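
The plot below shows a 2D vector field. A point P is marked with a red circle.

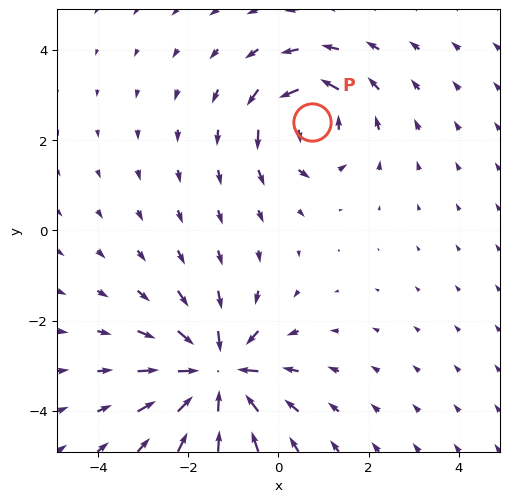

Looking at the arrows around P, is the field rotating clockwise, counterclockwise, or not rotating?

Near P at (0.7, 2.4) the arrows circulate counterclockwise. The curl (z-component) there is about +4; positive curl means counterclockwise rotation.

counterclockwise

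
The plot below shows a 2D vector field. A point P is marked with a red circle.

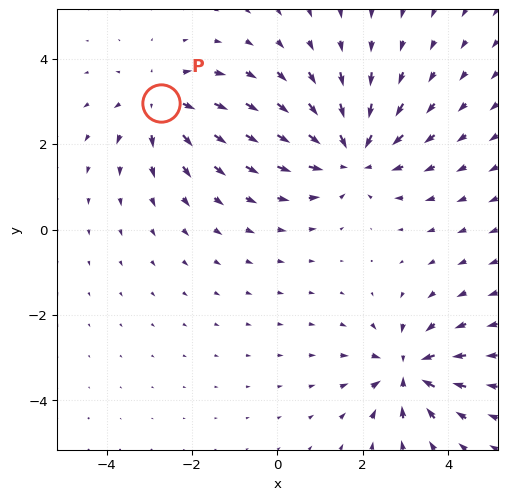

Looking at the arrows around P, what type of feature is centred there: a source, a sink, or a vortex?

source

At P (-2.7, 3.0) the arrows spread outward. Divergence about +3, curl ≈0 — positive divergence with near-zero curl is a source.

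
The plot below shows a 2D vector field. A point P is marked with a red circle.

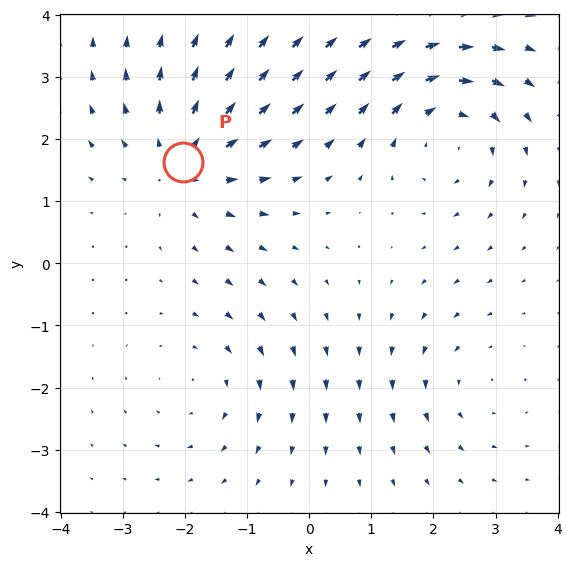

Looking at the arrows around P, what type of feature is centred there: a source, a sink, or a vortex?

At P (-2.0, 1.6) the arrows spread outward. Divergence about +4, curl ≈0 — positive divergence with near-zero curl is a source.

source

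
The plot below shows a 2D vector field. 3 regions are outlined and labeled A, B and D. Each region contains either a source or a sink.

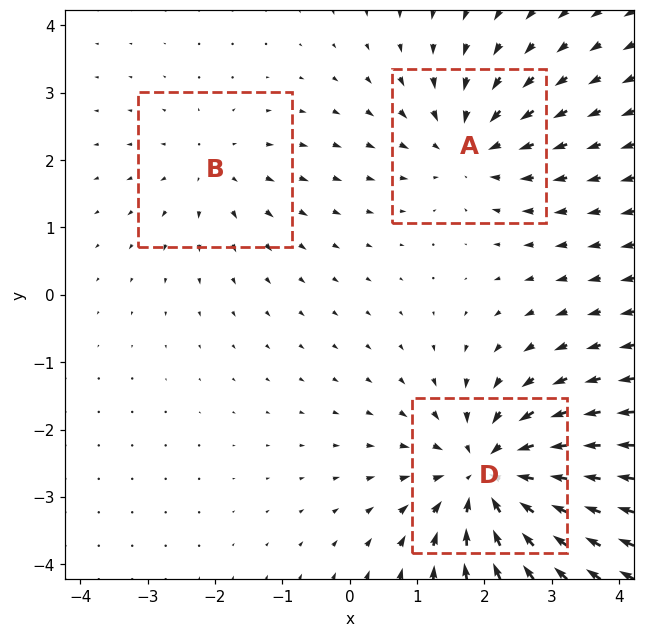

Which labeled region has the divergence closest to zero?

Divergence at each region's feature centre — A: about -3, B: about +2, D: about -5. Region B is closest to zero.

B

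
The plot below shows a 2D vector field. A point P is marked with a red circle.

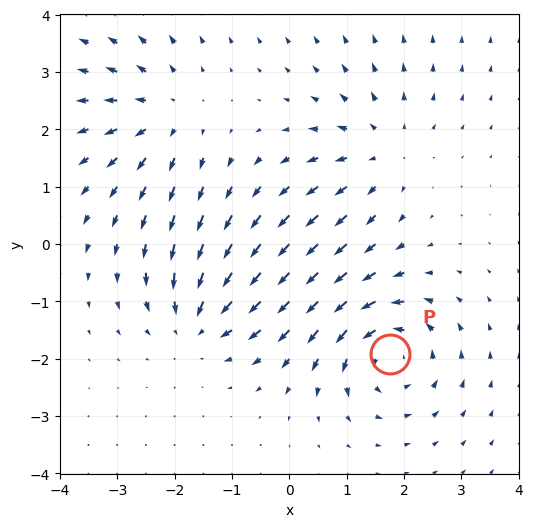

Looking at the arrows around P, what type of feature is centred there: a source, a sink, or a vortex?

vortex

At P (1.8, -1.9) the arrows circulate counterclockwise. Divergence ≈0, curl about +6 — near-zero divergence with nonzero curl is a vortex.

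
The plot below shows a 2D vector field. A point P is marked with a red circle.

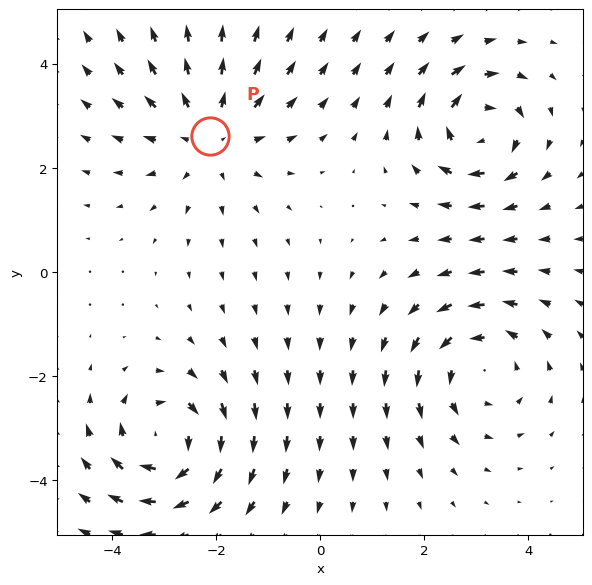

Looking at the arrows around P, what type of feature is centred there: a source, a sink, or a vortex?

At P (-2.1, 2.6) the arrows spread outward. Divergence about +4, curl ≈0 — positive divergence with near-zero curl is a source.

source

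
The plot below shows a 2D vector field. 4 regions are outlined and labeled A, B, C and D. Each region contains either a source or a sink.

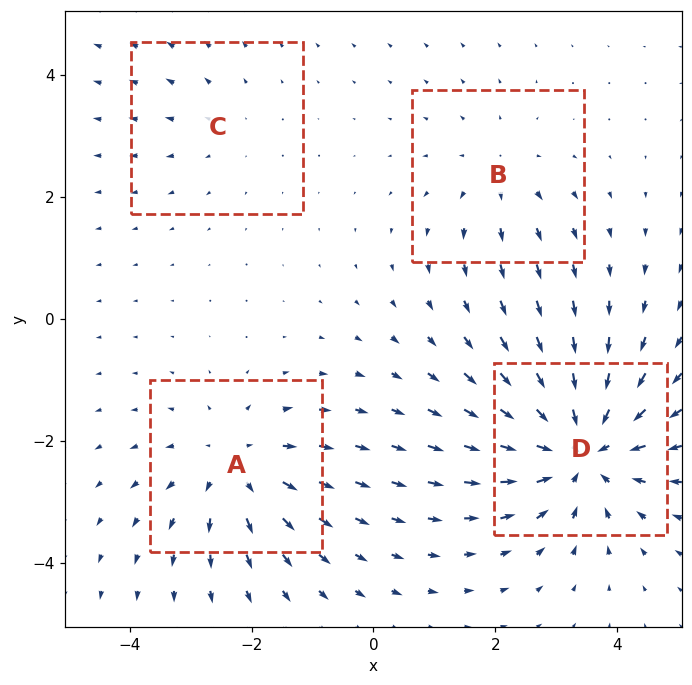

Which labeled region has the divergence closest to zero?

Divergence at each region's feature centre — A: about +5, B: about +3, C: about +2, D: about -7. Region C is closest to zero.

C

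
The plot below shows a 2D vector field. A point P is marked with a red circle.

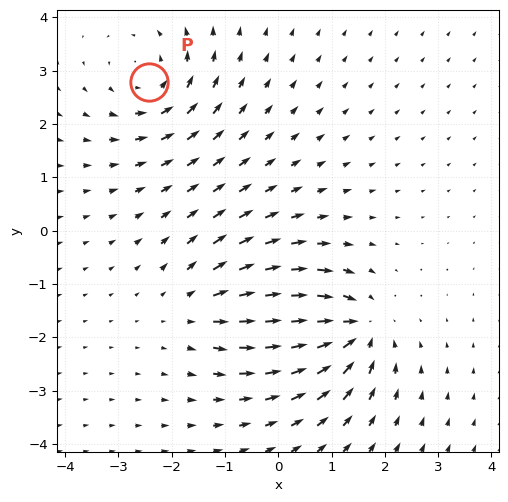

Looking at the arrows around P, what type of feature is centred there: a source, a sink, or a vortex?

vortex

At P (-2.4, 2.8) the arrows circulate counterclockwise. Divergence ≈0, curl about +4 — near-zero divergence with nonzero curl is a vortex.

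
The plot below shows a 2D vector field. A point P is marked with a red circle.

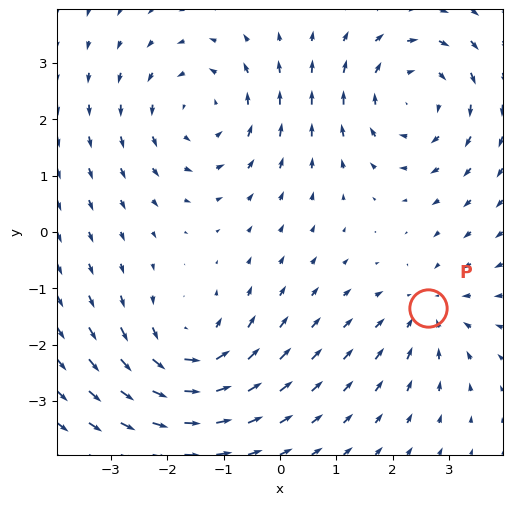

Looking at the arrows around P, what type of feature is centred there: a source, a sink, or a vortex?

At P (2.6, -1.4) the arrows converge inward. Divergence about -3, curl ≈0 — negative divergence with near-zero curl is a sink.

sink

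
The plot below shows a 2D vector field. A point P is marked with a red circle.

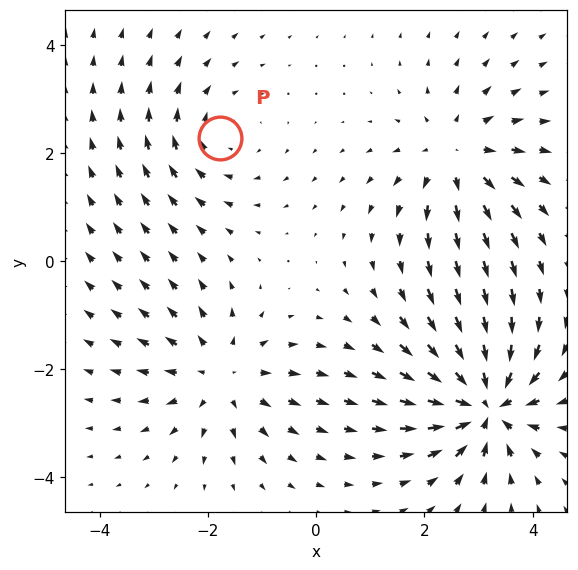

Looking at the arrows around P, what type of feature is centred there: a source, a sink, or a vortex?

vortex

At P (-1.8, 2.3) the arrows circulate clockwise. Divergence ≈0, curl about -3 — near-zero divergence with nonzero curl is a vortex.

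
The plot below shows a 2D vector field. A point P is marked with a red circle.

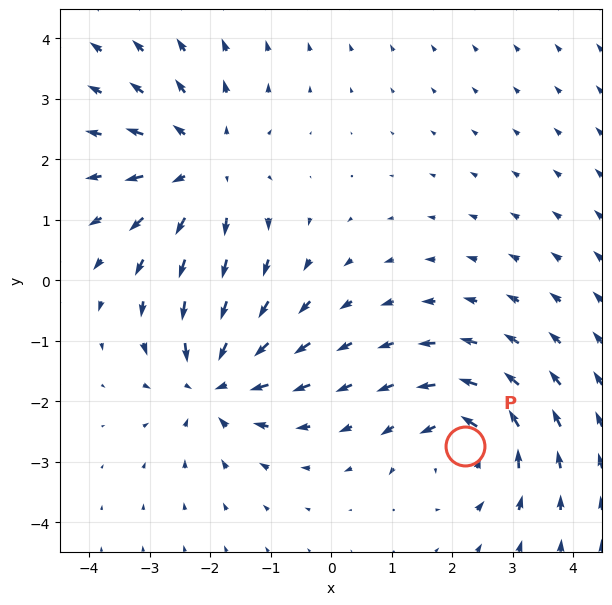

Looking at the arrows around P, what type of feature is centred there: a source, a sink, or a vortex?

At P (2.2, -2.7) the arrows circulate counterclockwise. Divergence ≈0, curl about +5 — near-zero divergence with nonzero curl is a vortex.

vortex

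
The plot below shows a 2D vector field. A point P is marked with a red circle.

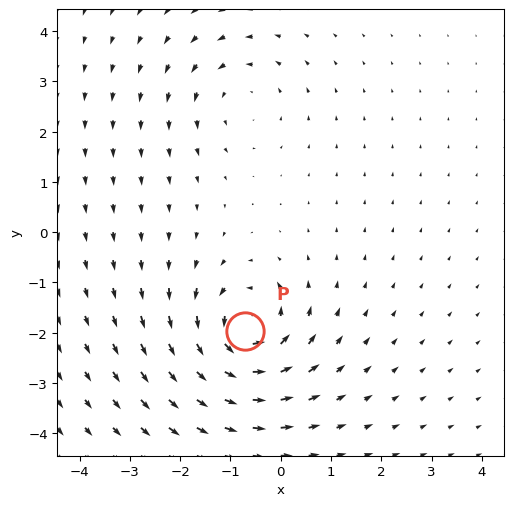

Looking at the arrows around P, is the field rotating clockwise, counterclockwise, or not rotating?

Near P at (-0.7, -2.0) the arrows circulate counterclockwise. The curl (z-component) there is about +5; positive curl means counterclockwise rotation.

counterclockwise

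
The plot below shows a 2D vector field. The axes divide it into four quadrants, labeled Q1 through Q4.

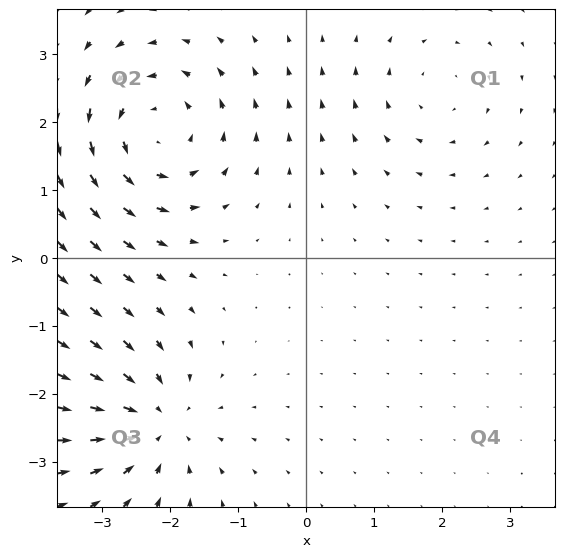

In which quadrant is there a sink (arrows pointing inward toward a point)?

The sink sits at approximately (-2.2, -2.4), which lies in quadrant Q3. The divergence there is about -5, negative as expected for a sink.

Q3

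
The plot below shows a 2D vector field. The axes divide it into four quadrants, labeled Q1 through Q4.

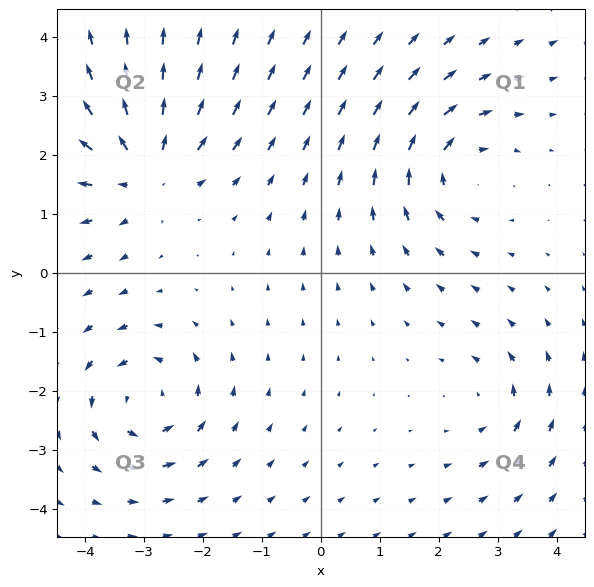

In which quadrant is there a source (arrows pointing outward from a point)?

The source sits at approximately (-3.0, 1.8), which lies in quadrant Q2. The divergence there is about +5, positive as expected for a source.

Q2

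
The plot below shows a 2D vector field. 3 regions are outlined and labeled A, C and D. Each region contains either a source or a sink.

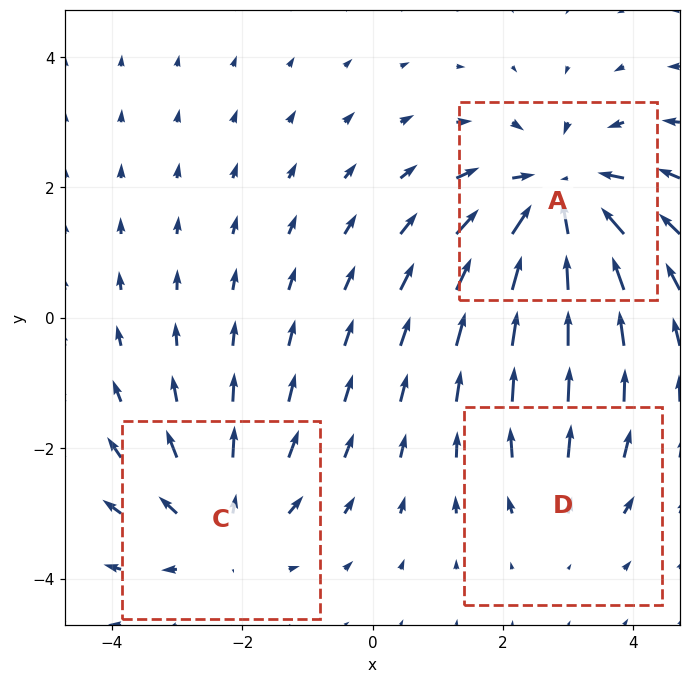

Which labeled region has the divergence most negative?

Divergence at each region's feature centre — A: about -4, C: about +3, D: about +2. Region A is most negative.

A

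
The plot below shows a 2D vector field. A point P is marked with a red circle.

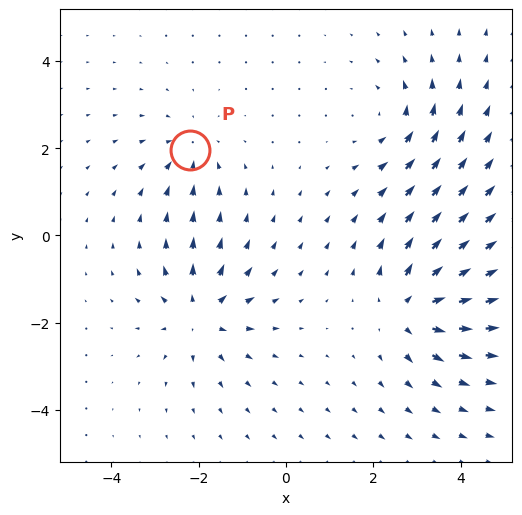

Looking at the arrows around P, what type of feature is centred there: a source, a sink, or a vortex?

sink

At P (-2.2, 1.9) the arrows converge inward. Divergence about -3, curl ≈0 — negative divergence with near-zero curl is a sink.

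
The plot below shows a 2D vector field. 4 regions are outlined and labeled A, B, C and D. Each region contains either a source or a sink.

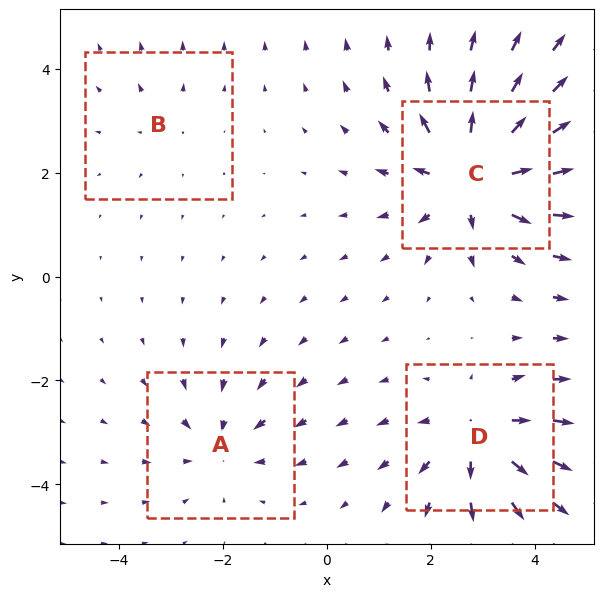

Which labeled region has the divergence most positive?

C

Divergence at each region's feature centre — A: about -4, B: about +2, C: about +8, D: about +5. Region C is most positive.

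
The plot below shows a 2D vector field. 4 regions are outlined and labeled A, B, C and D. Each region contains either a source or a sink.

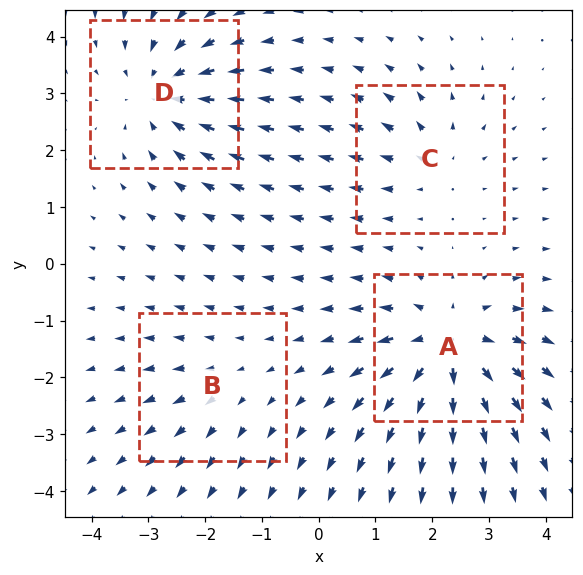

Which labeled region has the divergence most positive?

Divergence at each region's feature centre — A: about +7, B: about +2, C: about +3, D: about -5. Region A is most positive.

A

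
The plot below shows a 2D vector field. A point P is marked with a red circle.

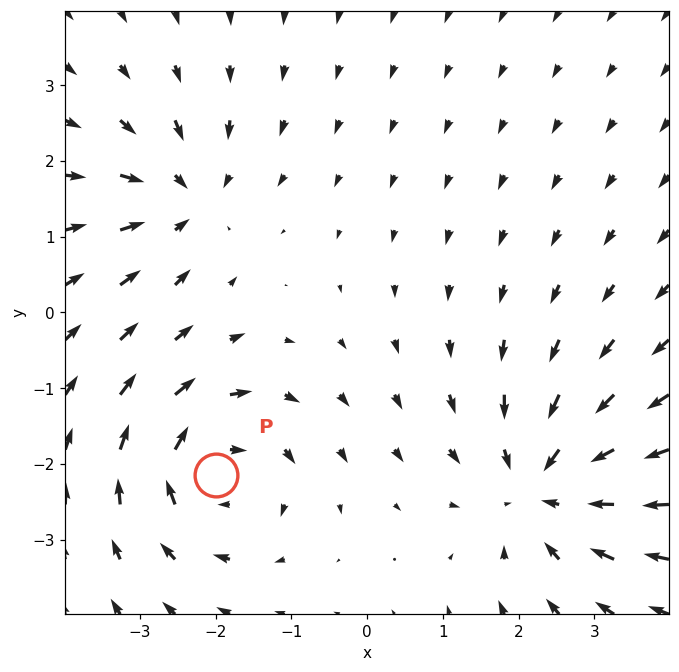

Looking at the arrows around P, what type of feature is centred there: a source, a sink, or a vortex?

vortex

At P (-2.0, -2.1) the arrows circulate clockwise. Divergence ≈0, curl about -5 — near-zero divergence with nonzero curl is a vortex.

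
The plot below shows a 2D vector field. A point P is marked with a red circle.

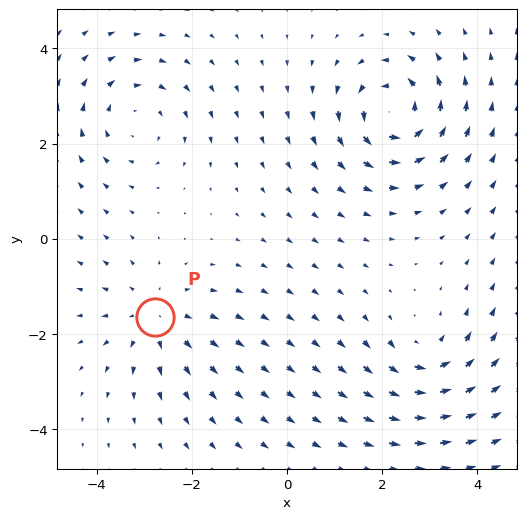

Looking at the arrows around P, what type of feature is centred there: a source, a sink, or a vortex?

source

At P (-2.8, -1.6) the arrows spread outward. Divergence about +4, curl ≈0 — positive divergence with near-zero curl is a source.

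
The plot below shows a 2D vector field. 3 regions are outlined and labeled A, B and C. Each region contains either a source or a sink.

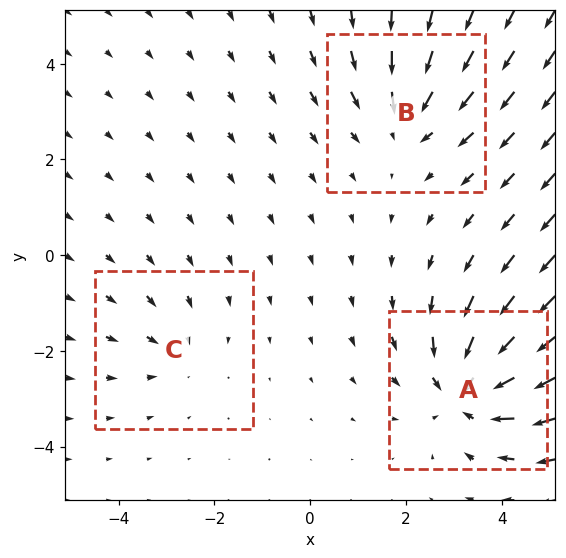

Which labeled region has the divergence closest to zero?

Divergence at each region's feature centre — A: about -5, B: about -3, C: about -2. Region C is closest to zero.

C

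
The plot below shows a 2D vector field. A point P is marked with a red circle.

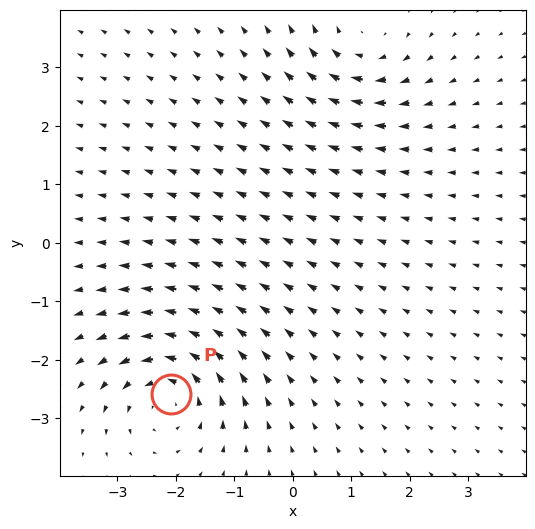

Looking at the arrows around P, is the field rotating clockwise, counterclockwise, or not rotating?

Near P at (-2.1, -2.6) the arrows circulate counterclockwise. The curl (z-component) there is about +5; positive curl means counterclockwise rotation.

counterclockwise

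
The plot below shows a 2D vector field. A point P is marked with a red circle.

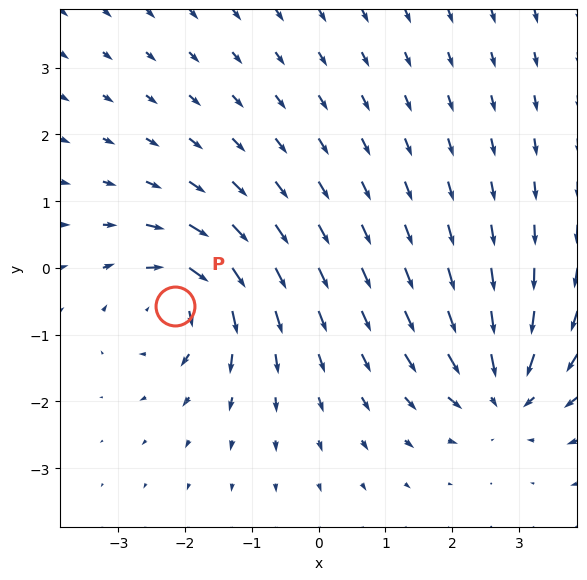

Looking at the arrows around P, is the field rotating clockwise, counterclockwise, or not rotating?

Near P at (-2.1, -0.6) the arrows circulate clockwise. The curl (z-component) there is about -7; negative curl means clockwise rotation.

clockwise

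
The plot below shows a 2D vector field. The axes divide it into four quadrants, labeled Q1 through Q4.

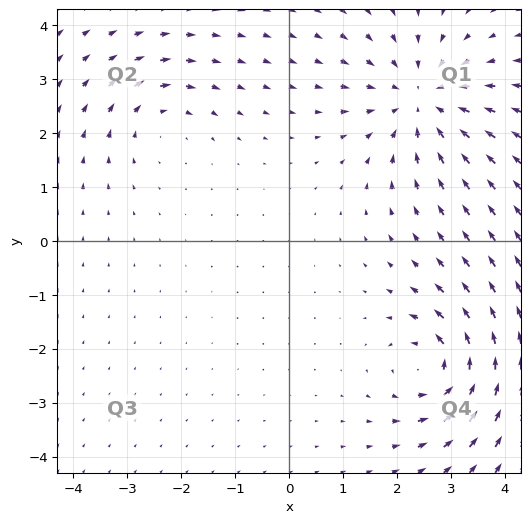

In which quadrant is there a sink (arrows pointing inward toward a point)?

Q1

The sink sits at approximately (2.5, 2.6), which lies in quadrant Q1. The divergence there is about -4, negative as expected for a sink.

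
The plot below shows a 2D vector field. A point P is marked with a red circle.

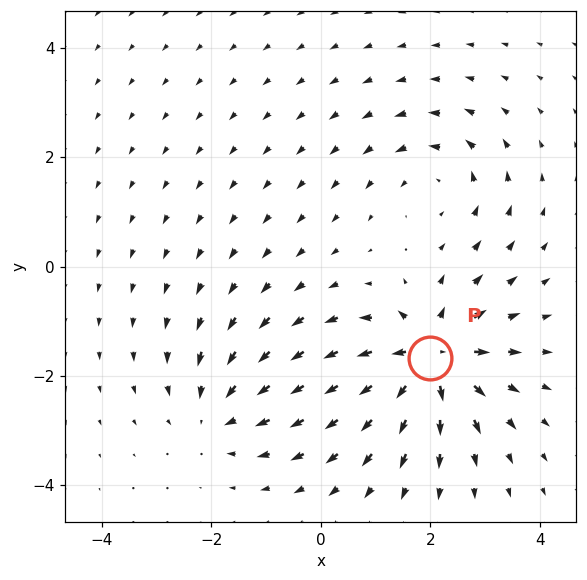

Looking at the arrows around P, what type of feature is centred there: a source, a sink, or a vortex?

At P (2.0, -1.7) the arrows spread outward. Divergence about +6, curl ≈0 — positive divergence with near-zero curl is a source.

source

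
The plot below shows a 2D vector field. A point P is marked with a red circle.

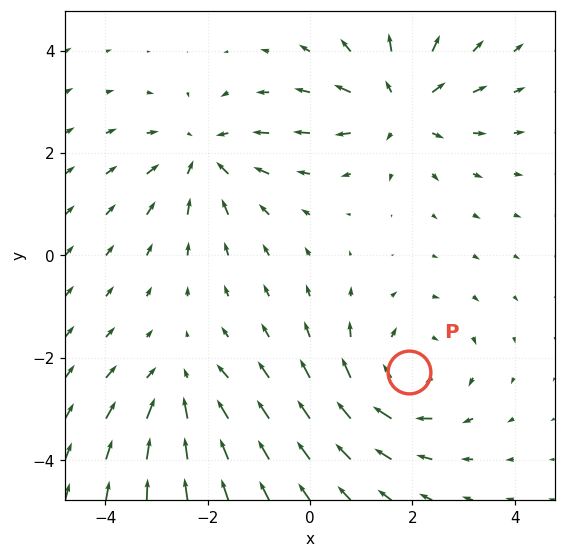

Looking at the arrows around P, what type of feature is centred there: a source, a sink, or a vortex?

At P (1.9, -2.3) the arrows circulate clockwise. Divergence ≈0, curl about -4 — near-zero divergence with nonzero curl is a vortex.

vortex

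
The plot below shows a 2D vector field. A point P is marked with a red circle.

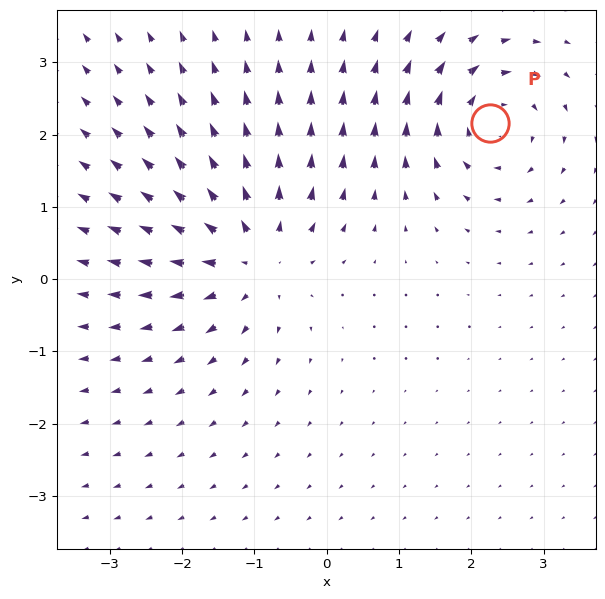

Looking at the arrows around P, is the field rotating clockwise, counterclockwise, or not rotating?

Near P at (2.3, 2.2) the arrows circulate clockwise. The curl (z-component) there is about -5; negative curl means clockwise rotation.

clockwise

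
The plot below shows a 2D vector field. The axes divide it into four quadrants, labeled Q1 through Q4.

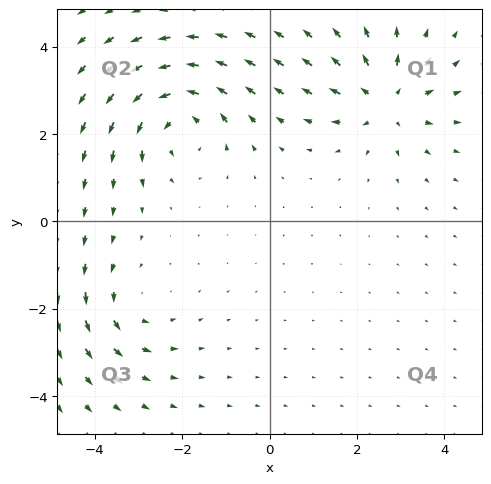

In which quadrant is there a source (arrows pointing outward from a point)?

Q1

The source sits at approximately (2.7, 2.8), which lies in quadrant Q1. The divergence there is about +4, positive as expected for a source.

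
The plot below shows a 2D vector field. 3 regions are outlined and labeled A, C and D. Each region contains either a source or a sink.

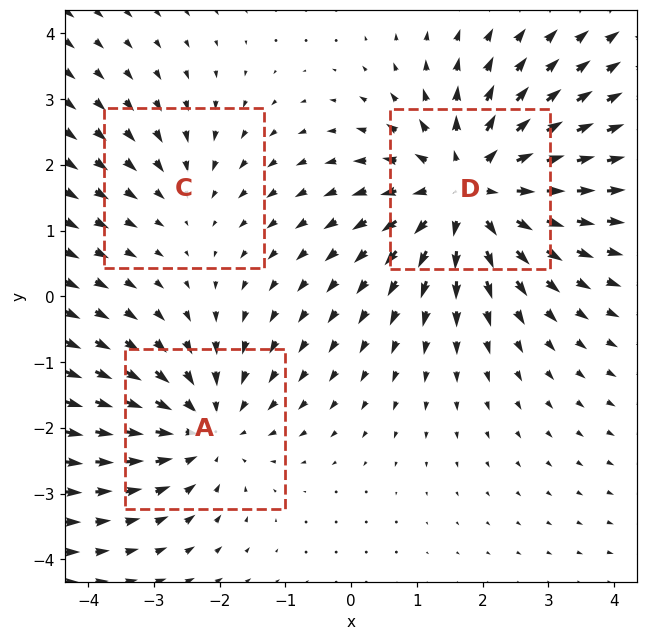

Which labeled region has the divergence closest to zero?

Divergence at each region's feature centre — A: about -3, C: about -2, D: about +4. Region C is closest to zero.

C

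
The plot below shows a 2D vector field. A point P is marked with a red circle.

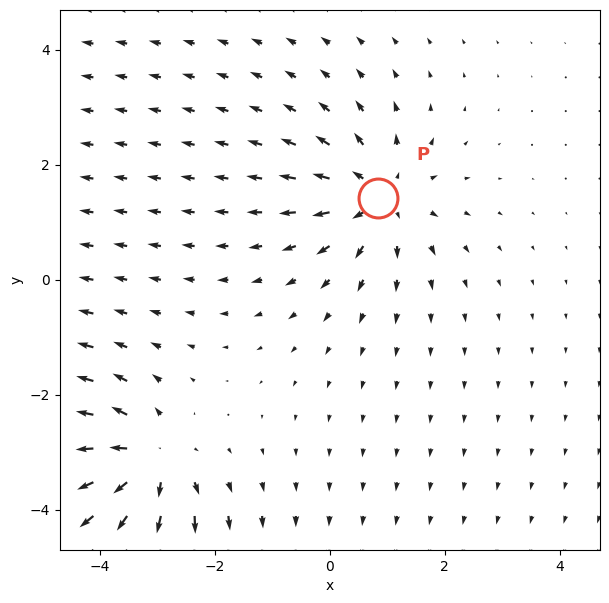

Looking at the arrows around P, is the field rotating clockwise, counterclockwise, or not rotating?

not rotating

Near P at (0.8, 1.4) the arrows show no circulation. The curl there is ≈0.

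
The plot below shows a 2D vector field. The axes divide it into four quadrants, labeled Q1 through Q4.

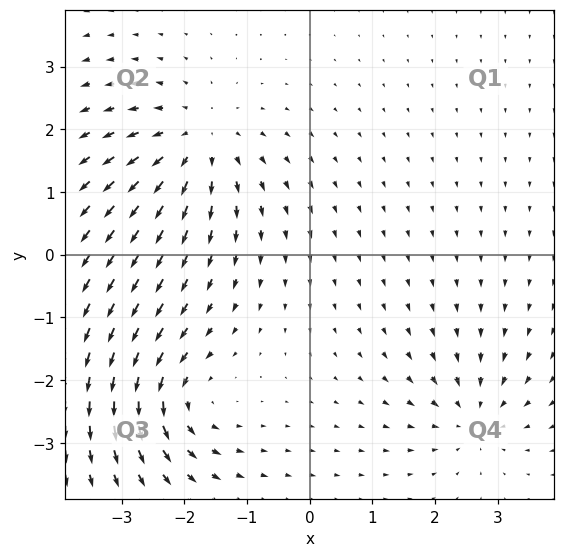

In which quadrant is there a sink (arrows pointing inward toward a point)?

Q4

The sink sits at approximately (2.6, -2.6), which lies in quadrant Q4. The divergence there is about -4, negative as expected for a sink.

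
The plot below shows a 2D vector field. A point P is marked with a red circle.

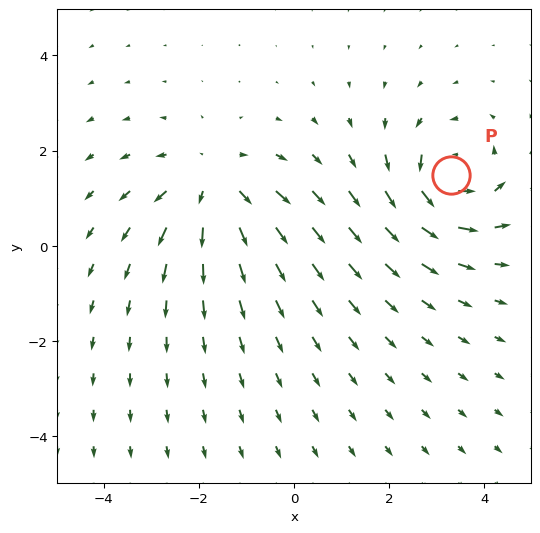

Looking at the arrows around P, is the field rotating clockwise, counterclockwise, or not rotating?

Near P at (3.3, 1.5) the arrows circulate counterclockwise. The curl (z-component) there is about +6; positive curl means counterclockwise rotation.

counterclockwise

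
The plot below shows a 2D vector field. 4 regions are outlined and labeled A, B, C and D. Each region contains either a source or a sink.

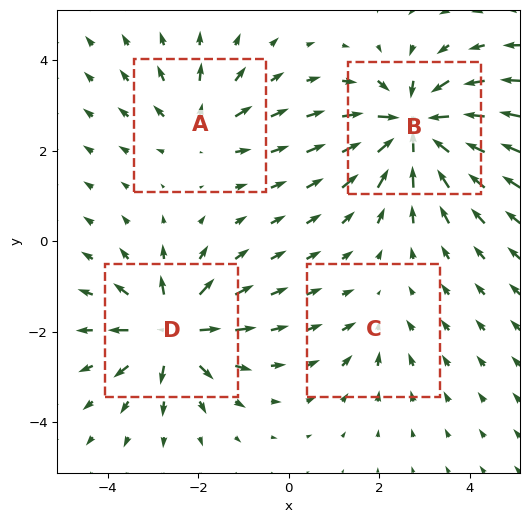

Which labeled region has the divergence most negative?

B

Divergence at each region's feature centre — A: about +4, B: about -8, C: about -3, D: about +7. Region B is most negative.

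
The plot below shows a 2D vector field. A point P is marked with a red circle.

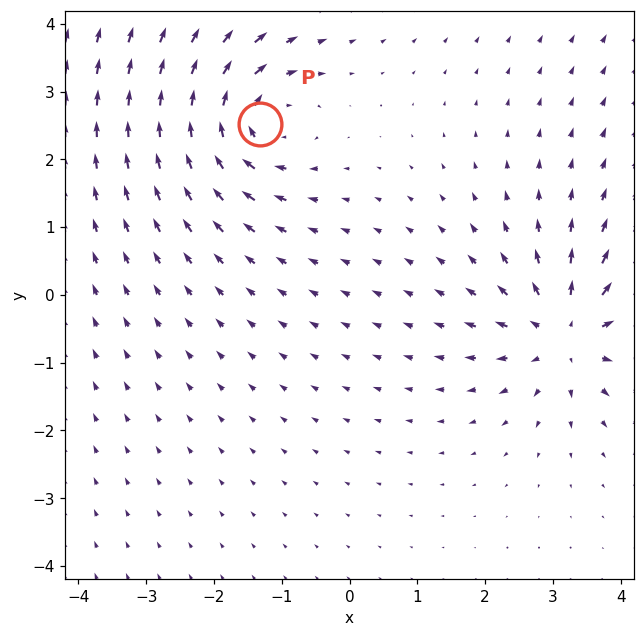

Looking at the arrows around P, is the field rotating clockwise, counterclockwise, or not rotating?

clockwise

Near P at (-1.3, 2.5) the arrows circulate clockwise. The curl (z-component) there is about -4; negative curl means clockwise rotation.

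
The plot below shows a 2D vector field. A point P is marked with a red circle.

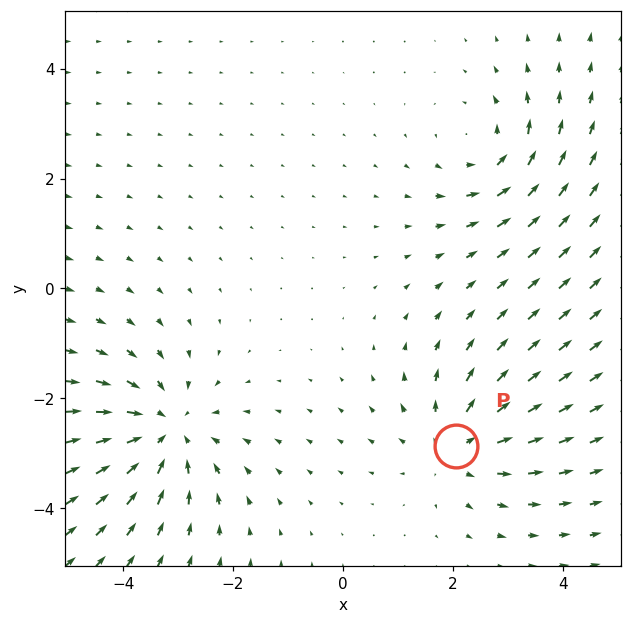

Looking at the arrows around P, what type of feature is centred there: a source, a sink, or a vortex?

At P (2.1, -2.9) the arrows spread outward. Divergence about +3, curl ≈0 — positive divergence with near-zero curl is a source.

source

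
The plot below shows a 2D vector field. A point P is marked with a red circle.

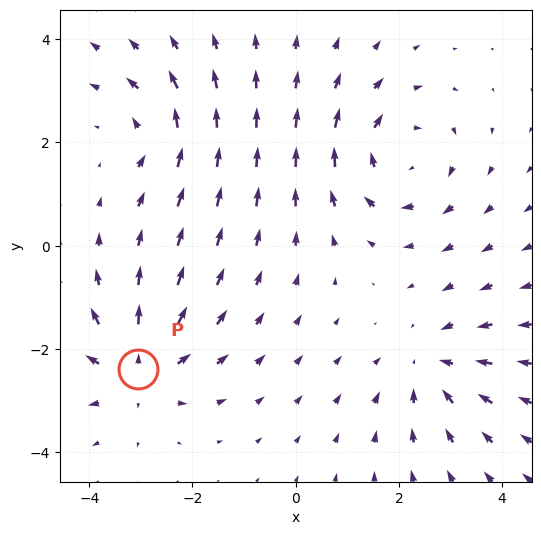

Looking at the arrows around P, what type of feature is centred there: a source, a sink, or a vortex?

At P (-3.1, -2.4) the arrows spread outward. Divergence about +5, curl ≈0 — positive divergence with near-zero curl is a source.

source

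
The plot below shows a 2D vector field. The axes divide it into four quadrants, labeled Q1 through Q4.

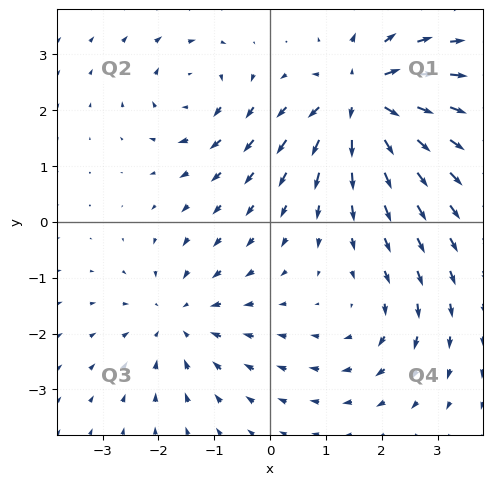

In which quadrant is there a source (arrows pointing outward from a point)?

Q1

The source sits at approximately (1.7, 2.2), which lies in quadrant Q1. The divergence there is about +7, positive as expected for a source.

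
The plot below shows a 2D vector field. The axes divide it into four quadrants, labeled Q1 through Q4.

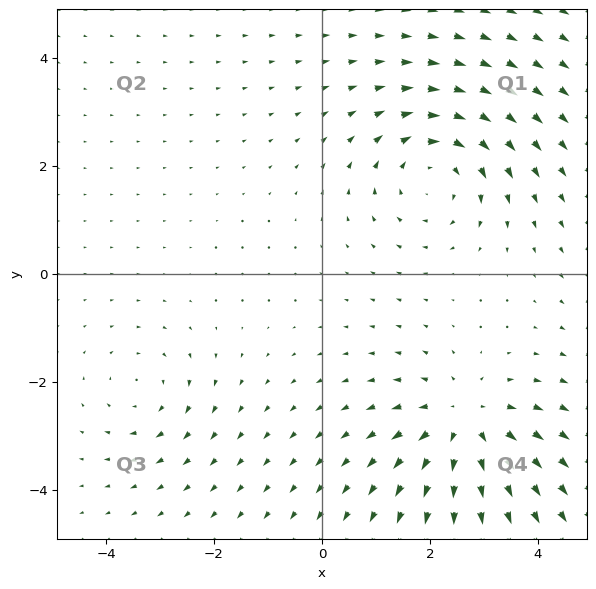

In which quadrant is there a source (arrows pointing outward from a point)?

Q4

The source sits at approximately (2.6, -2.8), which lies in quadrant Q4. The divergence there is about +5, positive as expected for a source.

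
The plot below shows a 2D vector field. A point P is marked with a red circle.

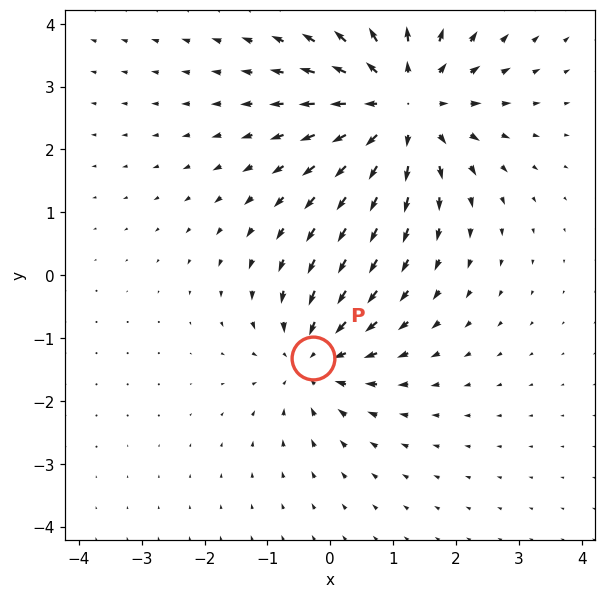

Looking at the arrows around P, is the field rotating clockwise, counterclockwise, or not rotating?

Near P at (-0.3, -1.3) the arrows show no circulation. The curl there is ≈0.

not rotating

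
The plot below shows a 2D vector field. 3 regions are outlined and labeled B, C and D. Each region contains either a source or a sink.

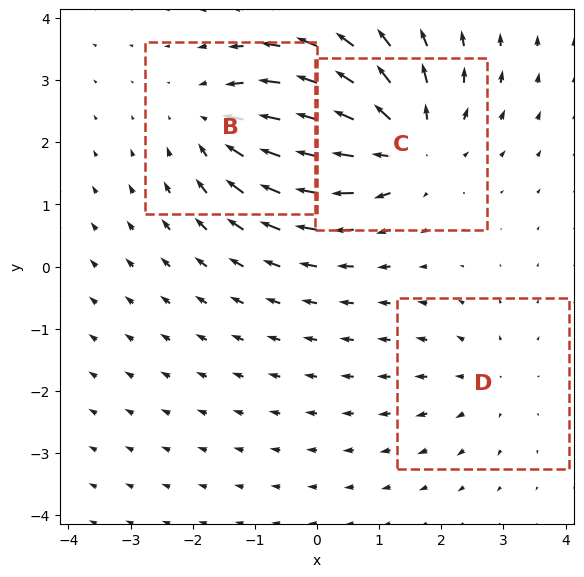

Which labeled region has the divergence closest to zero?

D

Divergence at each region's feature centre — B: about -3, C: about +4, D: about +2. Region D is closest to zero.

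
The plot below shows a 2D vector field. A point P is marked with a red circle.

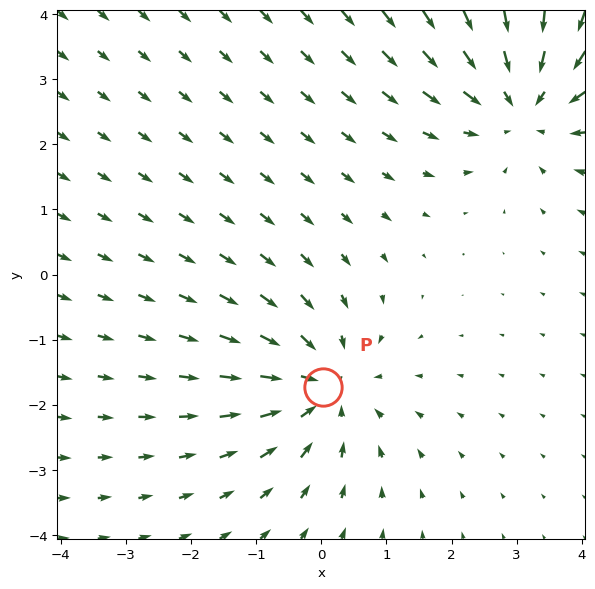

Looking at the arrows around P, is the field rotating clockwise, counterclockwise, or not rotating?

Near P at (0.0, -1.7) the arrows show no circulation. The curl there is ≈0.

not rotating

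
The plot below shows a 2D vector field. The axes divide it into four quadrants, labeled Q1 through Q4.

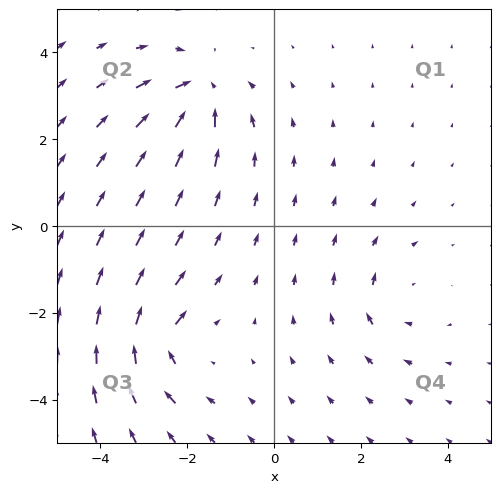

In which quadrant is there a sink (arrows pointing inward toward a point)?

The sink sits at approximately (-1.7, 3.1), which lies in quadrant Q2. The divergence there is about -5, negative as expected for a sink.

Q2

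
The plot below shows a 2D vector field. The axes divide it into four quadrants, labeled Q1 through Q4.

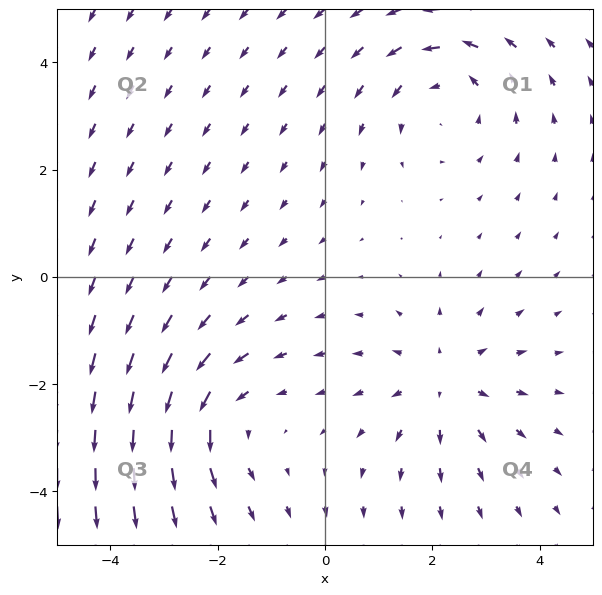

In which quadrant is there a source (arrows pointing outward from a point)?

Q4

The source sits at approximately (2.2, -2.0), which lies in quadrant Q4. The divergence there is about +3, positive as expected for a source.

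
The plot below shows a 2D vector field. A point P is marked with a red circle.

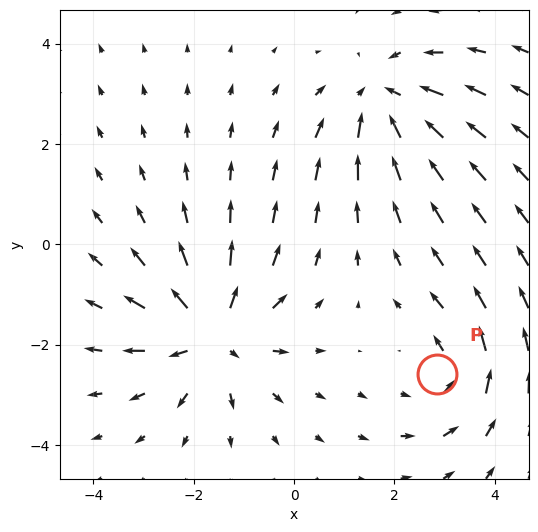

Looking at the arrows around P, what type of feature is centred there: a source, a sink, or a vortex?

vortex

At P (2.8, -2.6) the arrows circulate counterclockwise. Divergence ≈0, curl about +3 — near-zero divergence with nonzero curl is a vortex.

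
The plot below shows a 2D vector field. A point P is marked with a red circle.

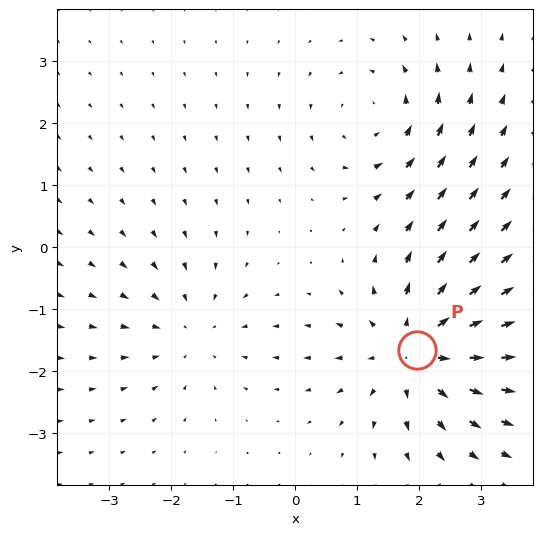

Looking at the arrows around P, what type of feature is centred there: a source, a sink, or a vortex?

At P (2.0, -1.7) the arrows spread outward. Divergence about +5, curl ≈0 — positive divergence with near-zero curl is a source.

source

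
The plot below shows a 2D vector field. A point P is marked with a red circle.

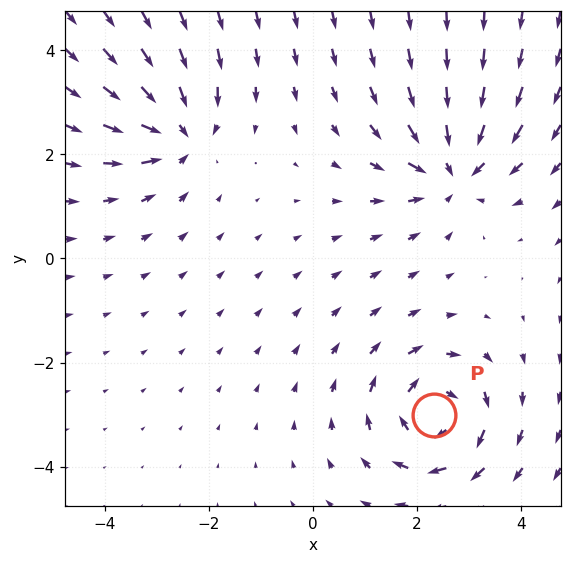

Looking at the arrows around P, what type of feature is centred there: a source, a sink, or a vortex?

At P (2.3, -3.0) the arrows circulate clockwise. Divergence ≈0, curl about -5 — near-zero divergence with nonzero curl is a vortex.

vortex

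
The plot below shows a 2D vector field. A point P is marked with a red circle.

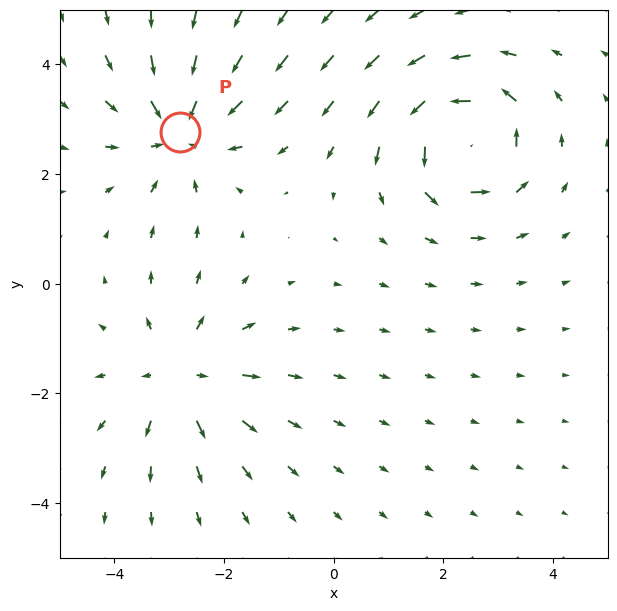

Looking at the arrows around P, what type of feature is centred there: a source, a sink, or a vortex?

sink

At P (-2.8, 2.8) the arrows converge inward. Divergence about -5, curl ≈0 — negative divergence with near-zero curl is a sink.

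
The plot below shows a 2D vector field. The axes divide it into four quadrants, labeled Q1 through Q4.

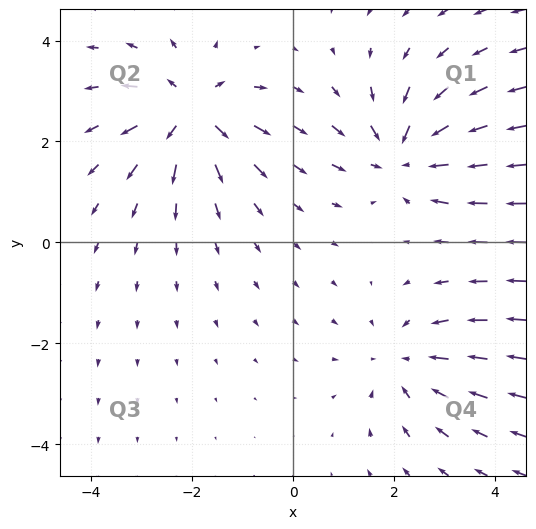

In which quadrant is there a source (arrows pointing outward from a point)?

Q2

The source sits at approximately (-2.0, 2.6), which lies in quadrant Q2. The divergence there is about +5, positive as expected for a source.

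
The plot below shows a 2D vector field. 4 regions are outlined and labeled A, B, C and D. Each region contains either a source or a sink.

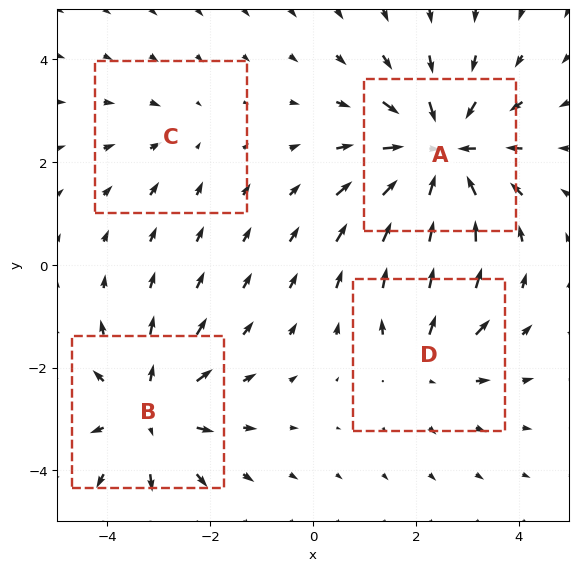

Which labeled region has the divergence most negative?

A

Divergence at each region's feature centre — A: about -6, B: about +4, C: about -2, D: about +3. Region A is most negative.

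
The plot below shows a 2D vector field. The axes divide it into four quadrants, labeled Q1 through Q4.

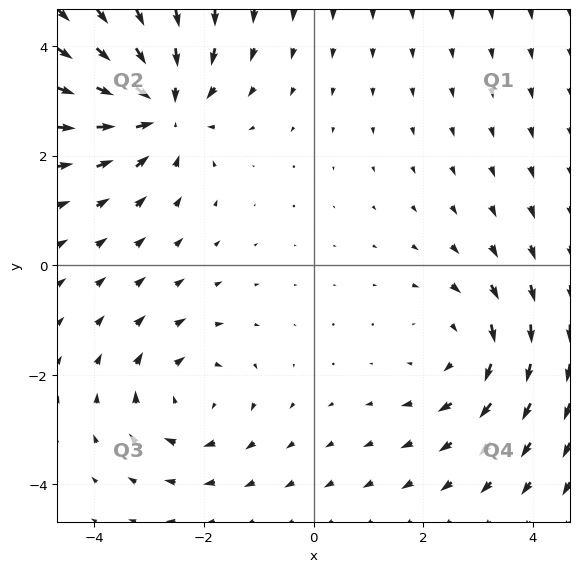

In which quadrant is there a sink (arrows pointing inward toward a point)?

The sink sits at approximately (-2.8, 2.9), which lies in quadrant Q2. The divergence there is about -4, negative as expected for a sink.

Q2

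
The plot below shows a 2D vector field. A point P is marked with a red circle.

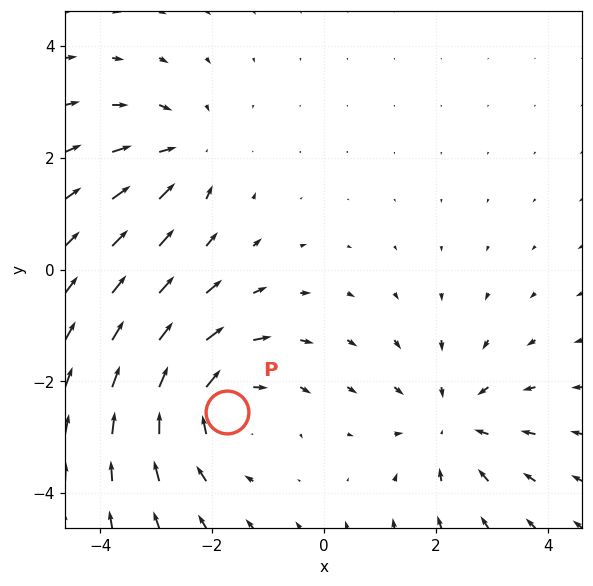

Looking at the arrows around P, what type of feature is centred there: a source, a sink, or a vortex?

vortex

At P (-1.7, -2.5) the arrows circulate clockwise. Divergence ≈0, curl about -4 — near-zero divergence with nonzero curl is a vortex.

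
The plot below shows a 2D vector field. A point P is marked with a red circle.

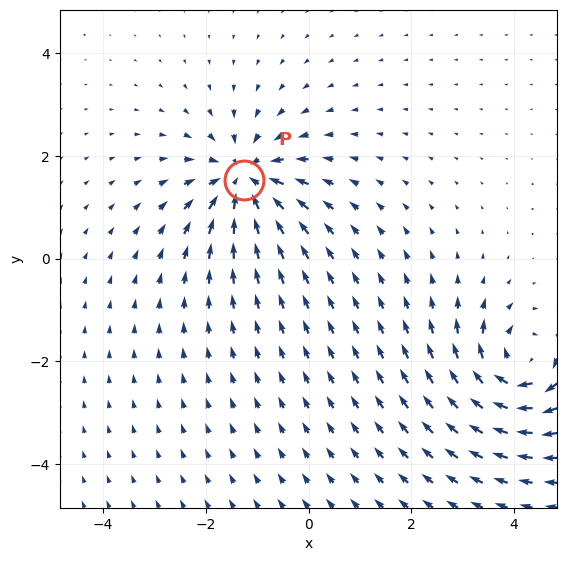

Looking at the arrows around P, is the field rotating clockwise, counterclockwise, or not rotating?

Near P at (-1.3, 1.5) the arrows show no circulation. The curl there is ≈0.

not rotating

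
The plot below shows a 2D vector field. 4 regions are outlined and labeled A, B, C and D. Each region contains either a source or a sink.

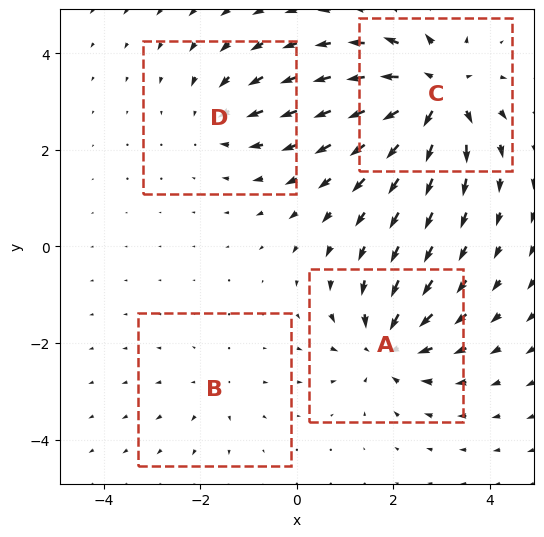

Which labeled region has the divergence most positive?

C

Divergence at each region's feature centre — A: about -5, B: about +2, C: about +7, D: about -3. Region C is most positive.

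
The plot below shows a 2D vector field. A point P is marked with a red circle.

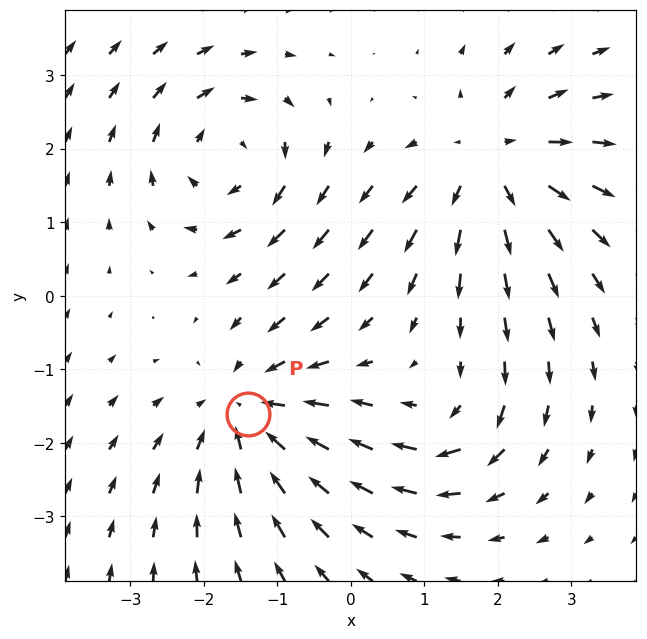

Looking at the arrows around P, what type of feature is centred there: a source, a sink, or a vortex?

At P (-1.4, -1.6) the arrows converge inward. Divergence about -4, curl ≈0 — negative divergence with near-zero curl is a sink.

sink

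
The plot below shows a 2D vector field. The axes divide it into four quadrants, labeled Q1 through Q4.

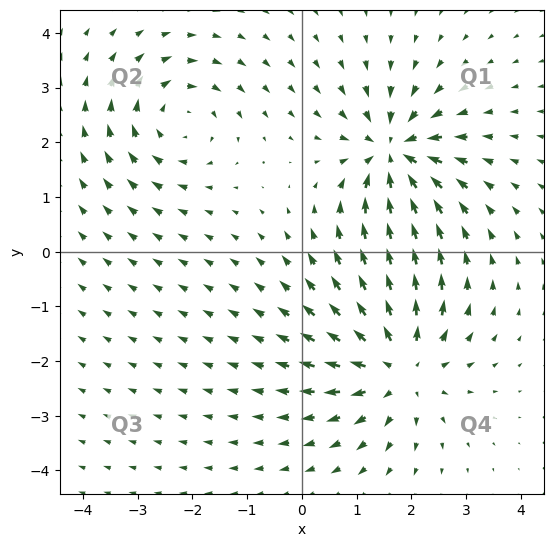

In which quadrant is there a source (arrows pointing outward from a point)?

The source sits at approximately (1.8, -2.1), which lies in quadrant Q4. The divergence there is about +5, positive as expected for a source.

Q4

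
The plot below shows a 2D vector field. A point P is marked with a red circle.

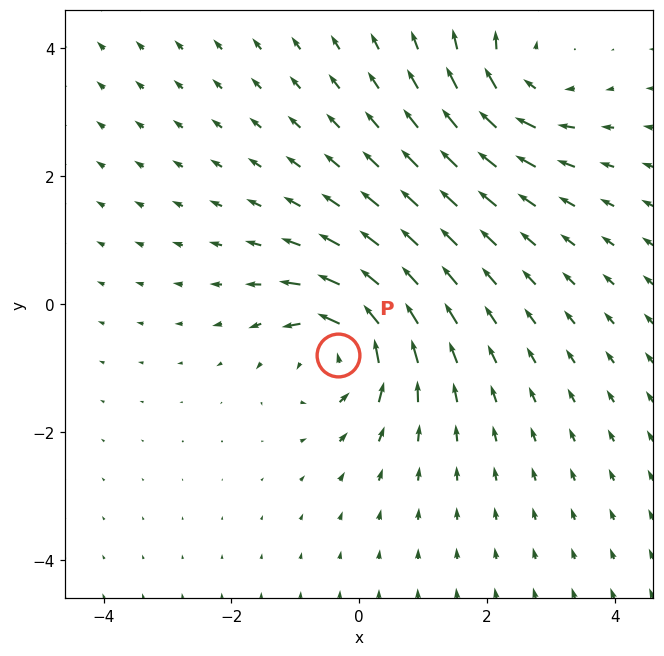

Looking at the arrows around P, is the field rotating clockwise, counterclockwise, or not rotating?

counterclockwise

Near P at (-0.3, -0.8) the arrows circulate counterclockwise. The curl (z-component) there is about +7; positive curl means counterclockwise rotation.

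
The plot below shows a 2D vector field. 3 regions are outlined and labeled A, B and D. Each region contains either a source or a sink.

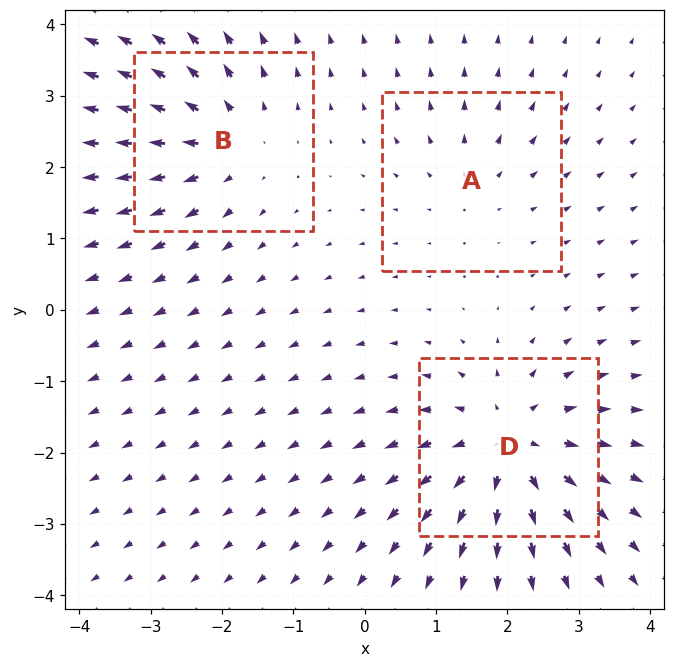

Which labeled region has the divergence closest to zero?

Divergence at each region's feature centre — A: about +2, B: about +4, D: about +5. Region A is closest to zero.

A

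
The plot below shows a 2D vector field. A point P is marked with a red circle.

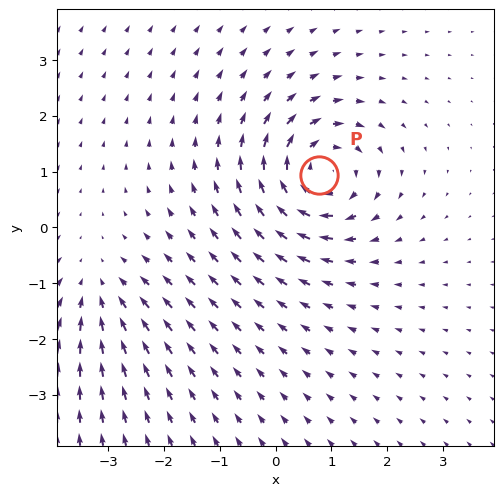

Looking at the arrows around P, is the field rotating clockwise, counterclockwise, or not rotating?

clockwise

Near P at (0.8, 0.9) the arrows circulate clockwise. The curl (z-component) there is about -6; negative curl means clockwise rotation.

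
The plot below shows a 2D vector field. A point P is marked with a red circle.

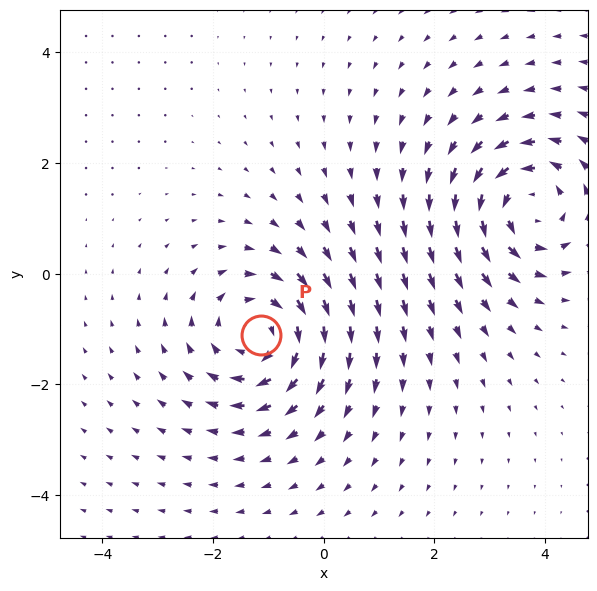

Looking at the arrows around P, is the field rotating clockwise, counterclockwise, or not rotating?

clockwise

Near P at (-1.1, -1.1) the arrows circulate clockwise. The curl (z-component) there is about -4; negative curl means clockwise rotation.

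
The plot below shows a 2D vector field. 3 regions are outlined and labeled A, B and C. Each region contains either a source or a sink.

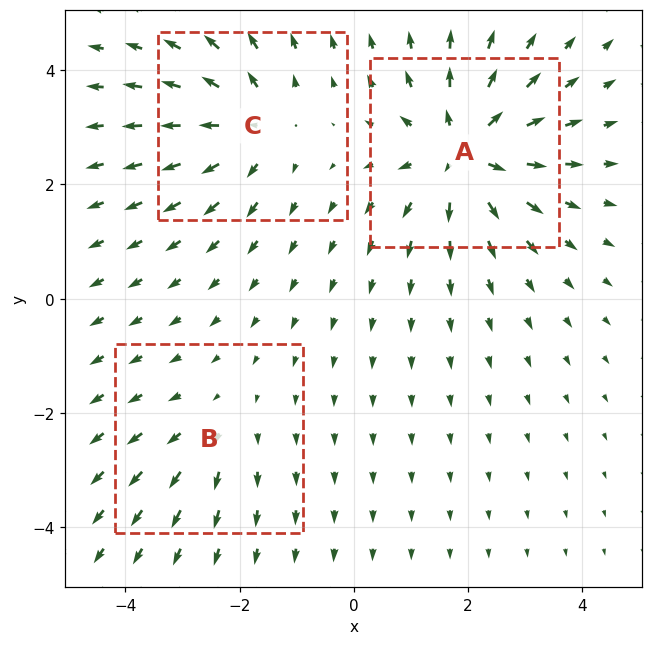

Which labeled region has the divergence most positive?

A

Divergence at each region's feature centre — A: about +5, B: about +2, C: about +4. Region A is most positive.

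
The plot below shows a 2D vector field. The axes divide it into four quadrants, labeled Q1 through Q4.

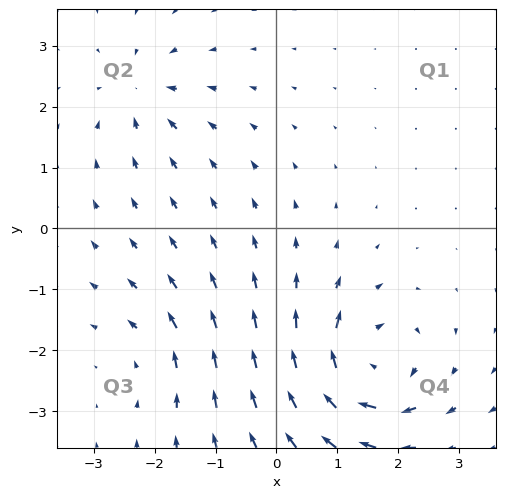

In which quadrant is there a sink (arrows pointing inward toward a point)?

Q2

The sink sits at approximately (-2.2, 2.2), which lies in quadrant Q2. The divergence there is about -4, negative as expected for a sink.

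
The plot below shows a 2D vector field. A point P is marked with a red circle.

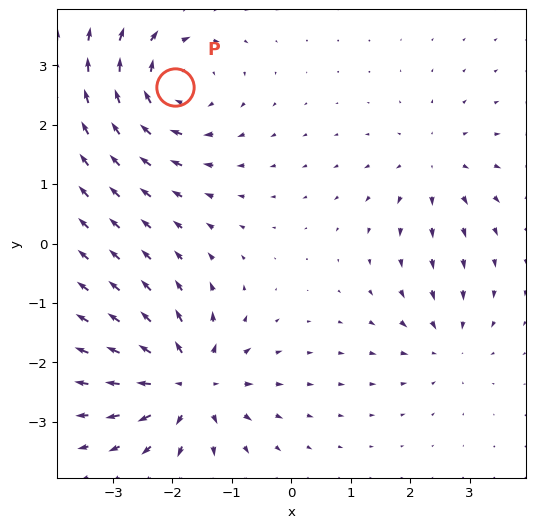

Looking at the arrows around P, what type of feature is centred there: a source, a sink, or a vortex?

At P (-2.0, 2.6) the arrows circulate clockwise. Divergence ≈0, curl about -5 — near-zero divergence with nonzero curl is a vortex.

vortex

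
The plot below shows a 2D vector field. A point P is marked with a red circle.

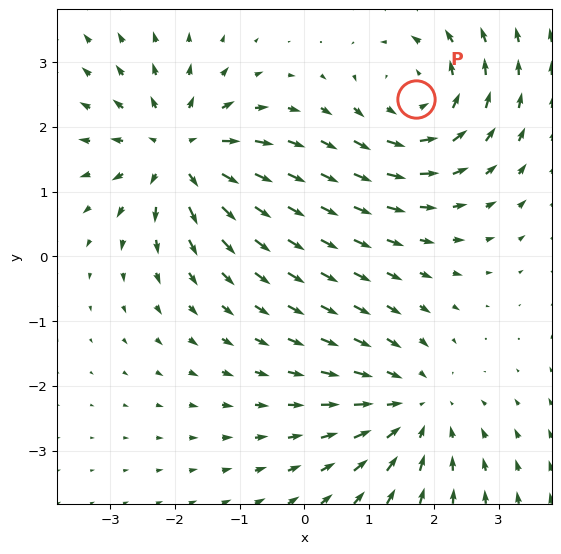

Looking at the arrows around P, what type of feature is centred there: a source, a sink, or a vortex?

vortex

At P (1.7, 2.4) the arrows circulate counterclockwise. Divergence ≈0, curl about +5 — near-zero divergence with nonzero curl is a vortex.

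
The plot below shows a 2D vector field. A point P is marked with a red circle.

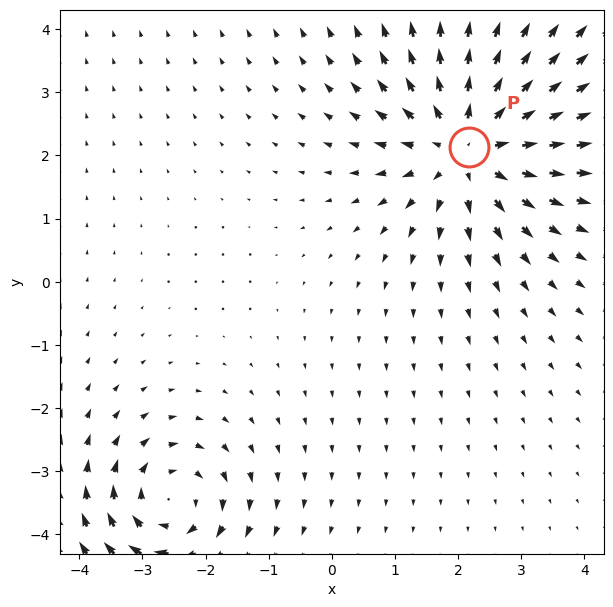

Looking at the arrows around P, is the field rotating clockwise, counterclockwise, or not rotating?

Near P at (2.2, 2.1) the arrows show no circulation. The curl there is ≈0.

not rotating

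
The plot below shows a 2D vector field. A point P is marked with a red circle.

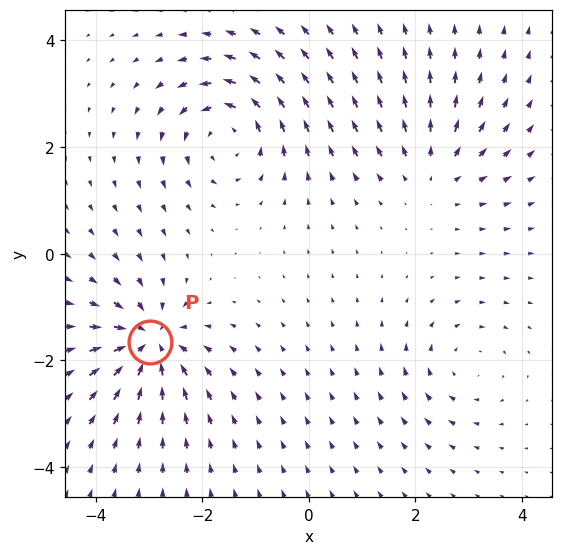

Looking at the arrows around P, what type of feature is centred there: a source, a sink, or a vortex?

At P (-3.0, -1.7) the arrows converge inward. Divergence about -6, curl ≈0 — negative divergence with near-zero curl is a sink.

sink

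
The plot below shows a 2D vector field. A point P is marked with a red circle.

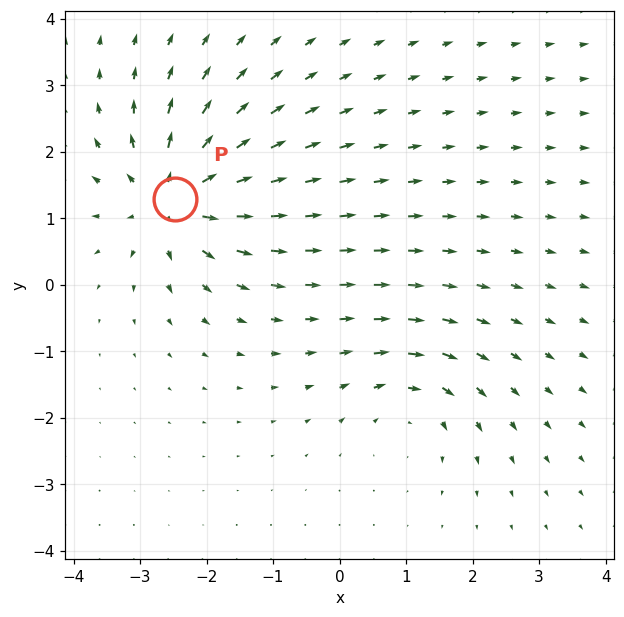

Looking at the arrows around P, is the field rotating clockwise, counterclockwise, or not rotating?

Near P at (-2.5, 1.3) the arrows show no circulation. The curl there is ≈0.

not rotating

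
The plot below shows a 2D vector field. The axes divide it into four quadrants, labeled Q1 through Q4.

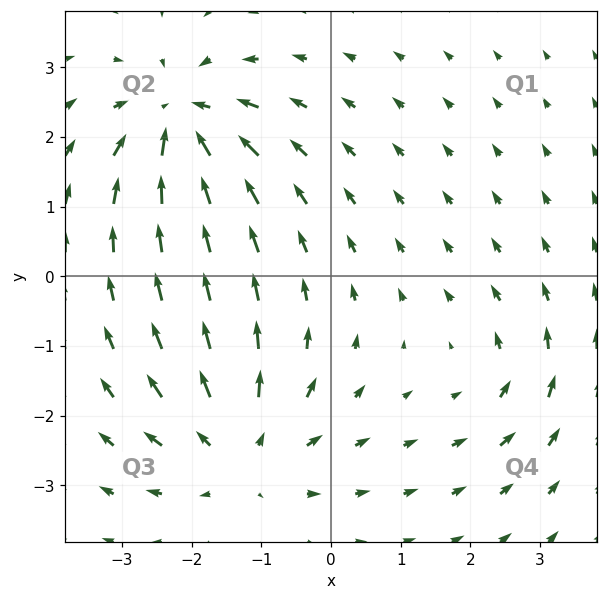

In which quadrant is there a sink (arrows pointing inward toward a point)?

The sink sits at approximately (-2.2, 2.2), which lies in quadrant Q2. The divergence there is about -6, negative as expected for a sink.

Q2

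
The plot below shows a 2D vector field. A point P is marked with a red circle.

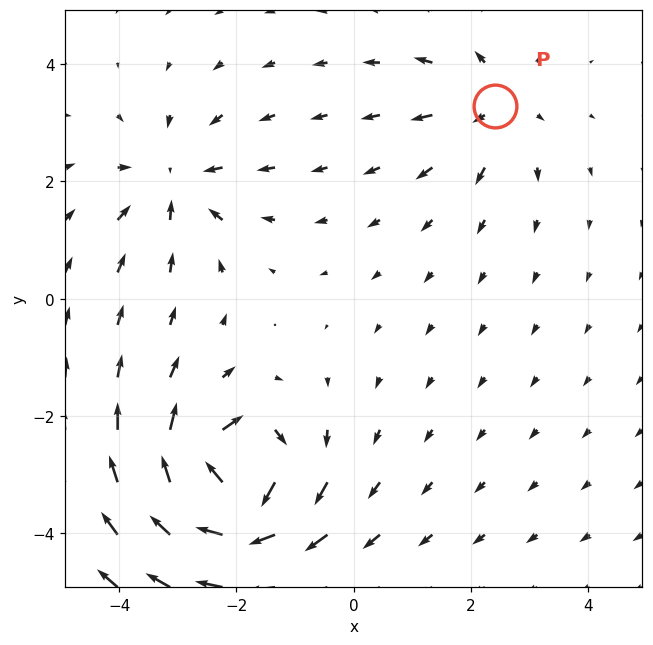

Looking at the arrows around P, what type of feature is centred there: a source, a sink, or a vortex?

At P (2.4, 3.3) the arrows spread outward. Divergence about +3, curl ≈0 — positive divergence with near-zero curl is a source.

source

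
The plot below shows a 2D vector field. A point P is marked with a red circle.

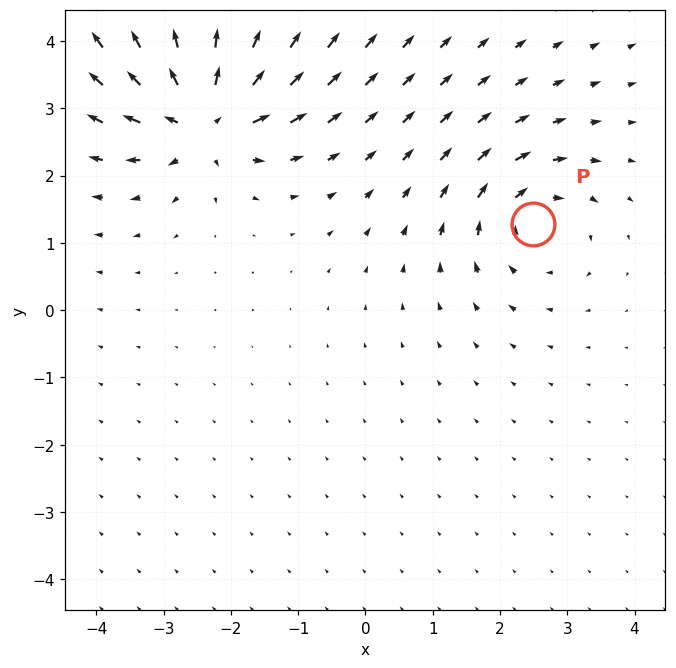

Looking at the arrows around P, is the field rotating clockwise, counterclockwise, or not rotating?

clockwise

Near P at (2.5, 1.3) the arrows circulate clockwise. The curl (z-component) there is about -4; negative curl means clockwise rotation.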